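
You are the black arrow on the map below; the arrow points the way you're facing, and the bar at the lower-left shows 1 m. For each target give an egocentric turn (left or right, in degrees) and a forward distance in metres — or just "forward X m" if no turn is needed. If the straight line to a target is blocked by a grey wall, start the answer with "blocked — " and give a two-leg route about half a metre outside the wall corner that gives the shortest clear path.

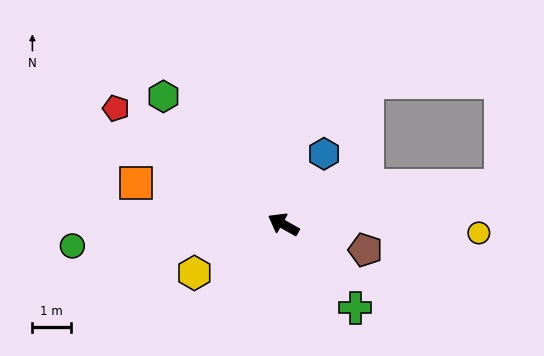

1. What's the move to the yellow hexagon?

turn left 58°, forward 2.6 m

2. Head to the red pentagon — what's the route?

turn right 5°, forward 5.3 m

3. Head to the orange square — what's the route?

turn left 14°, forward 4.0 m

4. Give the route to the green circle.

turn left 35°, forward 5.5 m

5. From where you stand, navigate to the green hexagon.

turn right 18°, forward 4.6 m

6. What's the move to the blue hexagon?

turn right 91°, forward 2.1 m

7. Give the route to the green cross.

turn left 160°, forward 2.9 m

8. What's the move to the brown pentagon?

turn right 168°, forward 2.2 m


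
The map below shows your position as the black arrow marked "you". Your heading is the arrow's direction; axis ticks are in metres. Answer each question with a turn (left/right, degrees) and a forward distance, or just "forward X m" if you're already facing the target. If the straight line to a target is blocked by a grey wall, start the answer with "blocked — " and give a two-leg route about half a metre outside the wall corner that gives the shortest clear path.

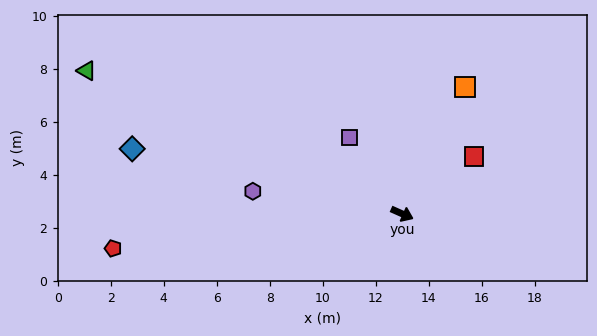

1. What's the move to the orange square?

turn left 88°, forward 5.3 m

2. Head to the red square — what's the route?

turn left 62°, forward 3.5 m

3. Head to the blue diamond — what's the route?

turn right 170°, forward 10.5 m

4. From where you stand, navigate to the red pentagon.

turn right 149°, forward 11.0 m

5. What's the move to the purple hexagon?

turn right 165°, forward 5.7 m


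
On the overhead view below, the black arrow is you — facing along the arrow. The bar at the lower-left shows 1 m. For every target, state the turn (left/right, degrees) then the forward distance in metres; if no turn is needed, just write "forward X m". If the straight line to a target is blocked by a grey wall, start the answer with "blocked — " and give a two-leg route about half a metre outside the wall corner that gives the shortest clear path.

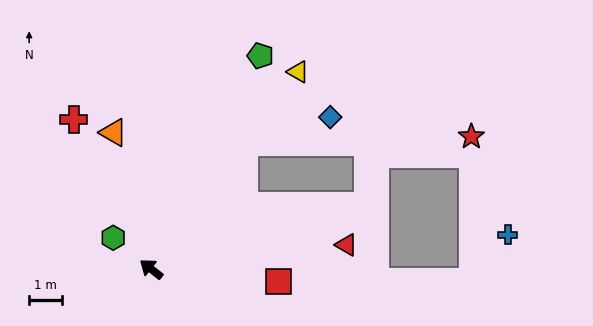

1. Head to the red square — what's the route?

turn right 147°, forward 3.9 m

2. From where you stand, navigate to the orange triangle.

turn right 36°, forward 4.3 m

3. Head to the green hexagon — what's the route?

forward 1.5 m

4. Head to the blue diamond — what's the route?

blocked — turn right 88°, forward 4.8 m, then turn right 38°, forward 2.7 m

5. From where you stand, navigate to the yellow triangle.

turn right 89°, forward 7.5 m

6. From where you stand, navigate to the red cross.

turn right 25°, forward 5.1 m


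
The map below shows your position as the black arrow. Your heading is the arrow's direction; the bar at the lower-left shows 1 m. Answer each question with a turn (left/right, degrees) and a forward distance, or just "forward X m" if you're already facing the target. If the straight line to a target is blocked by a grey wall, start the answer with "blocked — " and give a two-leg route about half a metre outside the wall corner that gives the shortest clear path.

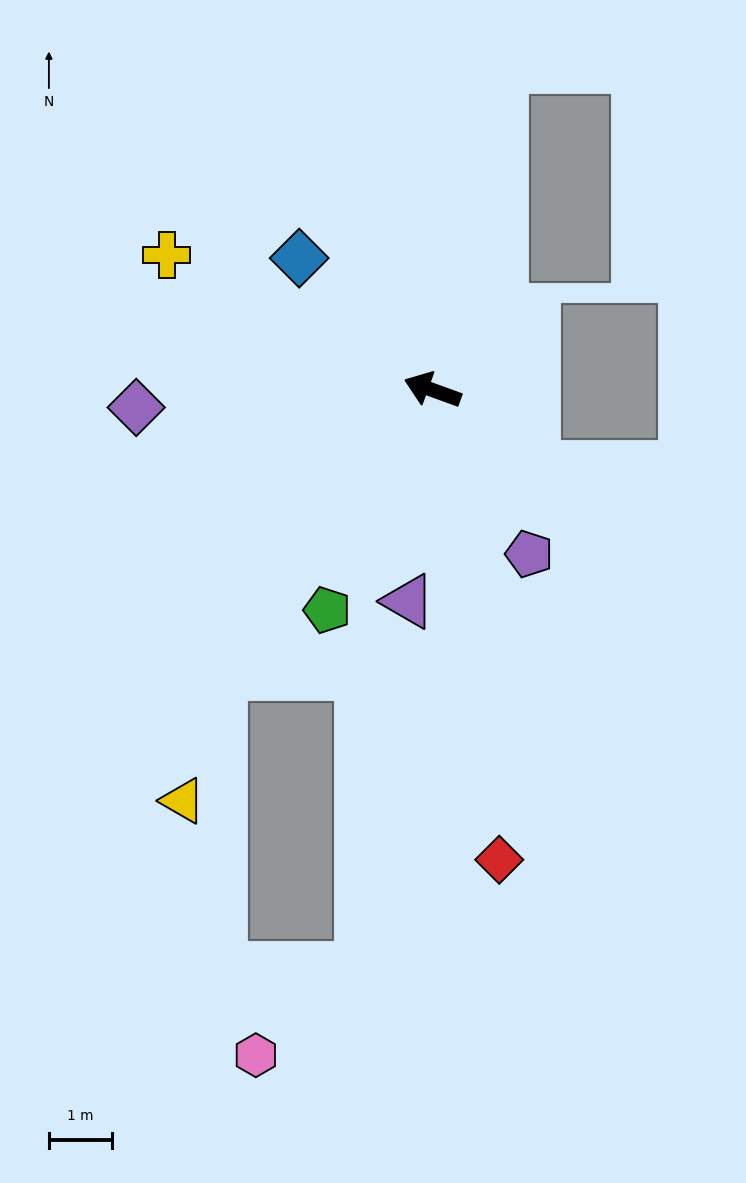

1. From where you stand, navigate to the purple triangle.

turn left 103°, forward 3.4 m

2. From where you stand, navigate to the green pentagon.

turn left 84°, forward 3.9 m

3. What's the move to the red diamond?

turn left 118°, forward 7.5 m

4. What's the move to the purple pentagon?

turn left 140°, forward 3.0 m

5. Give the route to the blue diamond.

turn right 25°, forward 3.0 m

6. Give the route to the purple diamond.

turn left 23°, forward 4.7 m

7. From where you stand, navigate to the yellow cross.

turn right 7°, forward 4.7 m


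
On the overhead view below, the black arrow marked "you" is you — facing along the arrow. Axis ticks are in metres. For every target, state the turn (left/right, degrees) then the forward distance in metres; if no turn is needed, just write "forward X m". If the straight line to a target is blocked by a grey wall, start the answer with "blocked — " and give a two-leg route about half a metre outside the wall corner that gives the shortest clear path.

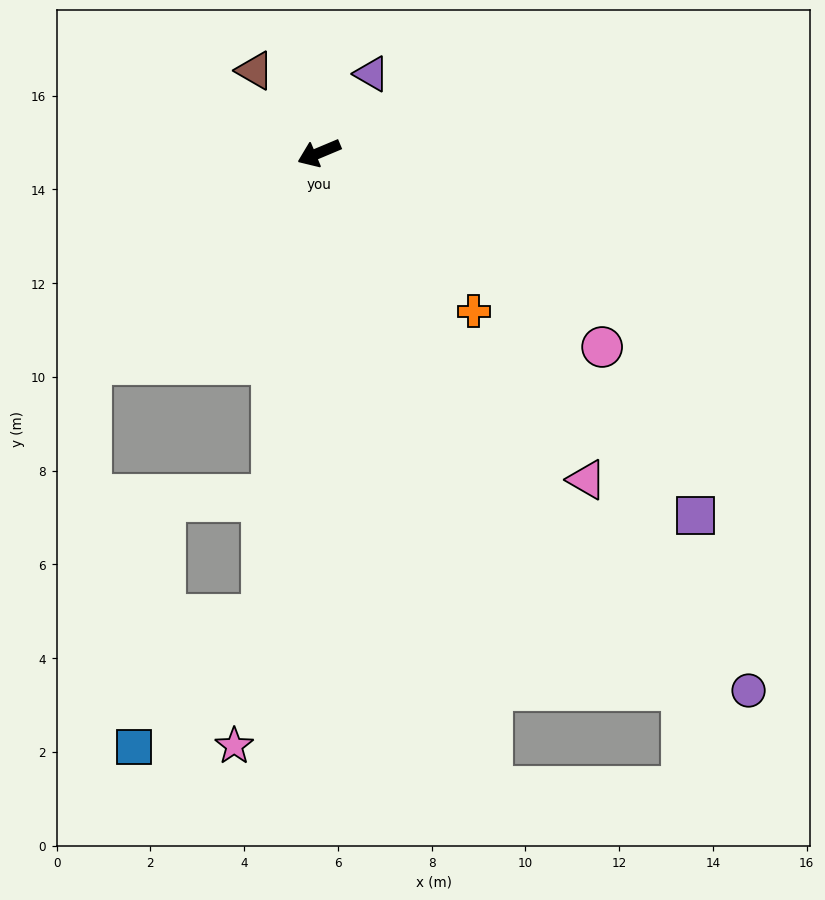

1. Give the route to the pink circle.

turn left 123°, forward 7.3 m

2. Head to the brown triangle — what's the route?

turn right 75°, forward 2.2 m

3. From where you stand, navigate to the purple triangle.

turn right 146°, forward 2.0 m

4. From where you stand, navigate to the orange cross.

turn left 112°, forward 4.7 m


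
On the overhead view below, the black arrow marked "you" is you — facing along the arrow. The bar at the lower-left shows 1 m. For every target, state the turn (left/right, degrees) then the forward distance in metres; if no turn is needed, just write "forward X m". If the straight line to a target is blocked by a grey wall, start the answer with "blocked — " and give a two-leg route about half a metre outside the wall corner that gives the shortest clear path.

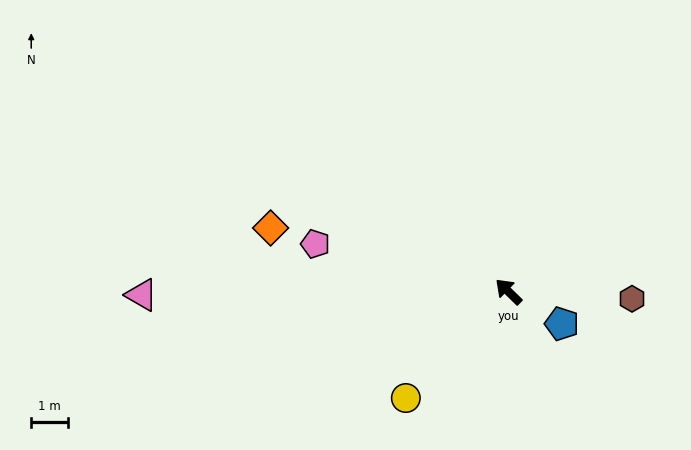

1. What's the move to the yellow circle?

turn left 90°, forward 4.1 m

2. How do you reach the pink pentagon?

turn left 30°, forward 5.5 m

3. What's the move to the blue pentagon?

turn right 167°, forward 1.7 m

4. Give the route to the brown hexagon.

turn right 139°, forward 3.4 m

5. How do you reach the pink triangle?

turn left 45°, forward 10.1 m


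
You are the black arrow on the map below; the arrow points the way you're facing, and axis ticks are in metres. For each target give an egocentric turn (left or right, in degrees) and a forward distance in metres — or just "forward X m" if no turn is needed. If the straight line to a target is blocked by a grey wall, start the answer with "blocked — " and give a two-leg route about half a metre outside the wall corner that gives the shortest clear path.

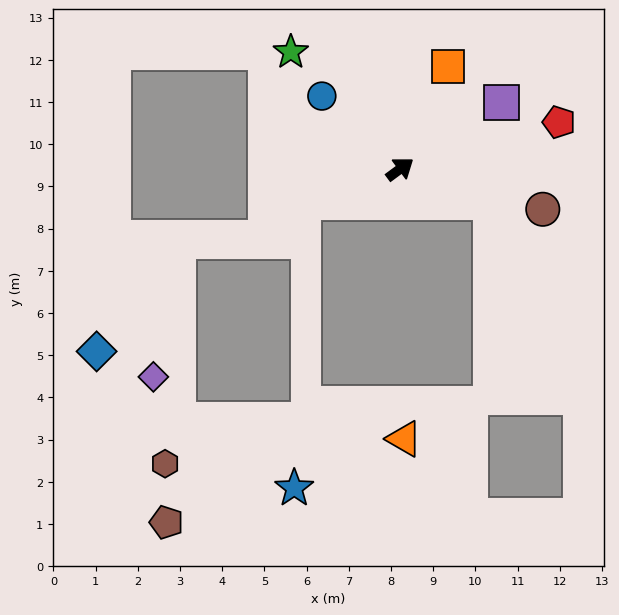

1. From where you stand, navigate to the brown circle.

turn right 52°, forward 3.5 m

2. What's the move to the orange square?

turn left 29°, forward 2.7 m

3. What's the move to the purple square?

turn right 3°, forward 2.9 m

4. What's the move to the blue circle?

turn left 101°, forward 2.5 m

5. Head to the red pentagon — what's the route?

turn right 20°, forward 3.9 m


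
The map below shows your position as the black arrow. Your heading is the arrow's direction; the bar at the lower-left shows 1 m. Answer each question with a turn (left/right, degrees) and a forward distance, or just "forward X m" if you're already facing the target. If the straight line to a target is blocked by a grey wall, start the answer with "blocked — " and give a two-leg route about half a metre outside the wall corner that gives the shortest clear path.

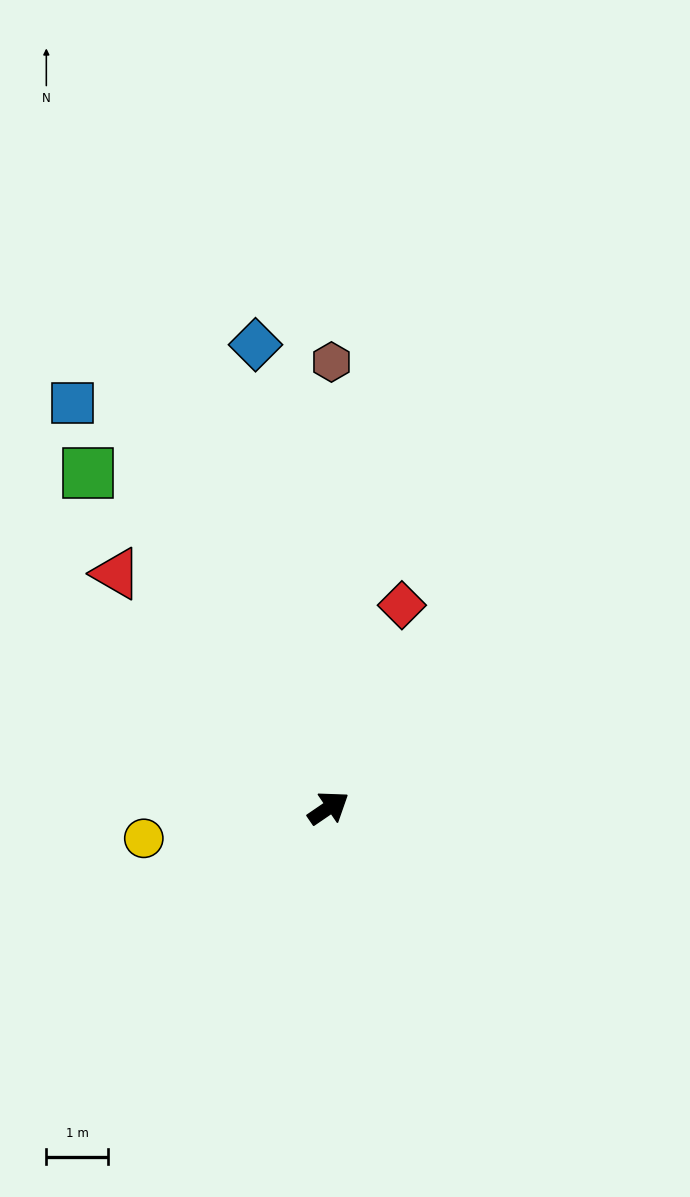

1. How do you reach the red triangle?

turn left 98°, forward 5.2 m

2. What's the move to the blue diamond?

turn left 65°, forward 7.6 m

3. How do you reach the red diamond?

turn left 36°, forward 3.5 m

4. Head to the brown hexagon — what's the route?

turn left 55°, forward 7.3 m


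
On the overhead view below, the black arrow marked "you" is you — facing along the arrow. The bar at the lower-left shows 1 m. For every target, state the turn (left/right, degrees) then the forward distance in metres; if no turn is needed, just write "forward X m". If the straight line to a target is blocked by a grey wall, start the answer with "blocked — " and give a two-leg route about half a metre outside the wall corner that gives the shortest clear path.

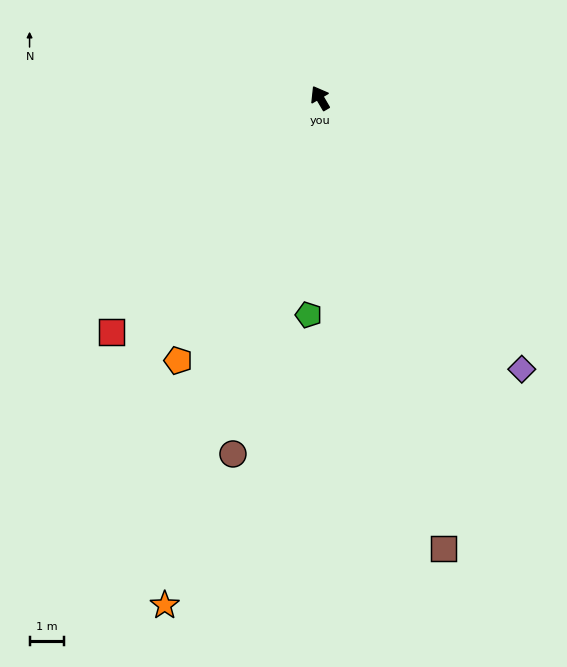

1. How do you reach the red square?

turn left 108°, forward 9.1 m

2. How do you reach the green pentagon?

turn left 147°, forward 6.3 m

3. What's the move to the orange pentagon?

turn left 121°, forward 8.7 m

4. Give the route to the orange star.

turn left 133°, forward 15.5 m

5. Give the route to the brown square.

turn left 165°, forward 13.6 m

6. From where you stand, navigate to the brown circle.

turn left 136°, forward 10.7 m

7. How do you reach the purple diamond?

turn right 174°, forward 9.8 m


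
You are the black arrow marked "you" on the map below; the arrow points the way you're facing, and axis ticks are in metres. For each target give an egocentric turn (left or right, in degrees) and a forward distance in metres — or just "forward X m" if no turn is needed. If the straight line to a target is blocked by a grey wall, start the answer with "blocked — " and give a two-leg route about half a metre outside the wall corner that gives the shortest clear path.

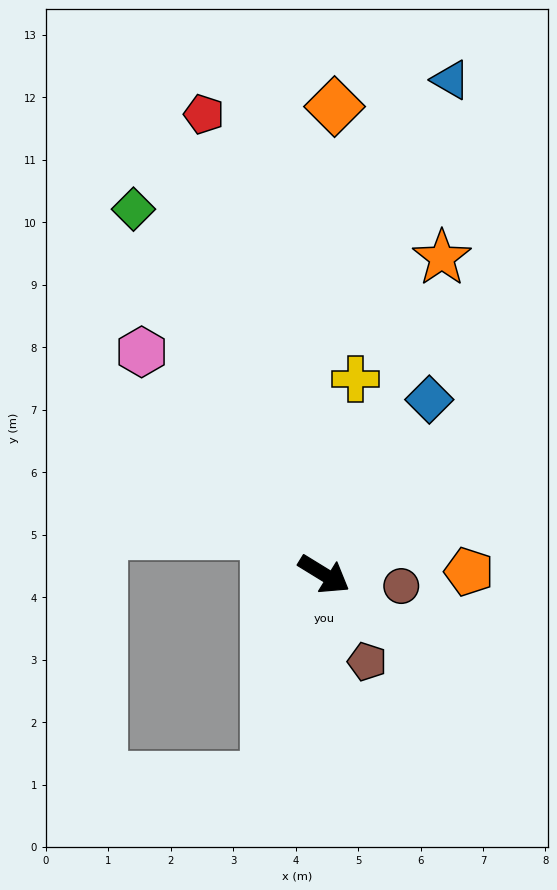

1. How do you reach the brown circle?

turn left 23°, forward 1.2 m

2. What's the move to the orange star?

turn left 101°, forward 5.4 m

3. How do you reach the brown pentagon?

turn right 32°, forward 1.6 m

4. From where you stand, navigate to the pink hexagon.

turn left 161°, forward 4.6 m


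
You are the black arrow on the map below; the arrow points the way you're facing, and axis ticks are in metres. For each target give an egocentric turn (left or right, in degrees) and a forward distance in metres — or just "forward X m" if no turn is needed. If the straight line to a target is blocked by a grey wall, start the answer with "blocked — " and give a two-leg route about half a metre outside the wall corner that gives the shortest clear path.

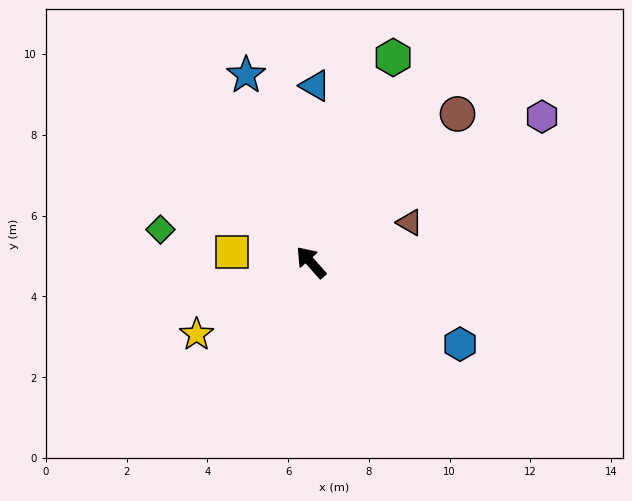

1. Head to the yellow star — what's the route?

turn left 81°, forward 3.3 m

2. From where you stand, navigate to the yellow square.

turn left 41°, forward 2.0 m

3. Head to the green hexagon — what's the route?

turn right 63°, forward 5.5 m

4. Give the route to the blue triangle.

turn right 43°, forward 4.4 m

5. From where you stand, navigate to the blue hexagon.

turn right 160°, forward 4.2 m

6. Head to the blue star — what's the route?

turn right 22°, forward 4.9 m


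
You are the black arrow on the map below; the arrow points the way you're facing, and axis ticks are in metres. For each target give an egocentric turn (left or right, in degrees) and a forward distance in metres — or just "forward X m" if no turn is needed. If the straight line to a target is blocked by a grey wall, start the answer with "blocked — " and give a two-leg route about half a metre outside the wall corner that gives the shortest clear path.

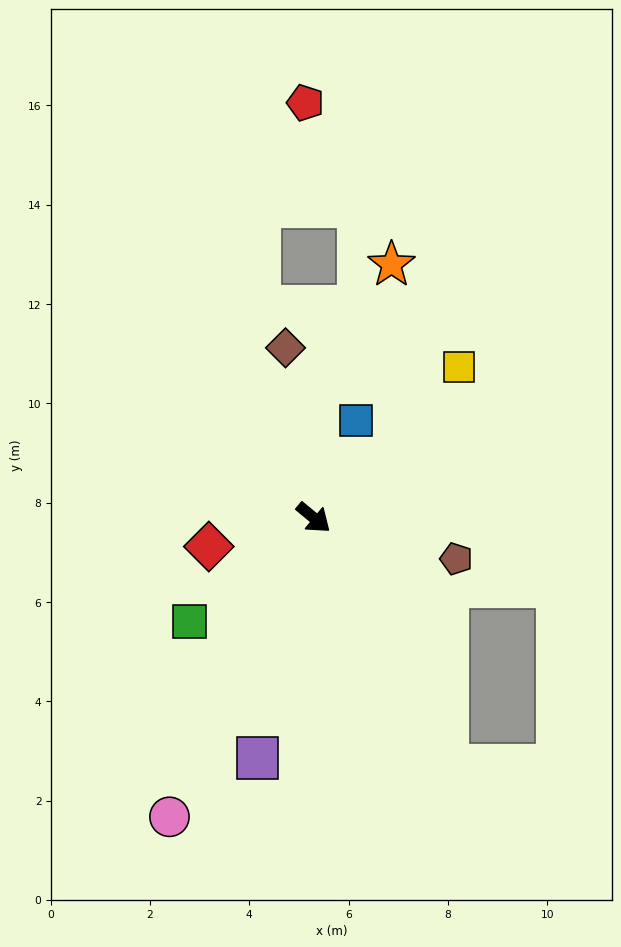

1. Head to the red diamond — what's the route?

turn right 125°, forward 2.2 m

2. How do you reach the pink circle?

turn right 76°, forward 6.7 m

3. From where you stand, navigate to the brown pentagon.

turn left 24°, forward 3.0 m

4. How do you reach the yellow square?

turn left 86°, forward 4.2 m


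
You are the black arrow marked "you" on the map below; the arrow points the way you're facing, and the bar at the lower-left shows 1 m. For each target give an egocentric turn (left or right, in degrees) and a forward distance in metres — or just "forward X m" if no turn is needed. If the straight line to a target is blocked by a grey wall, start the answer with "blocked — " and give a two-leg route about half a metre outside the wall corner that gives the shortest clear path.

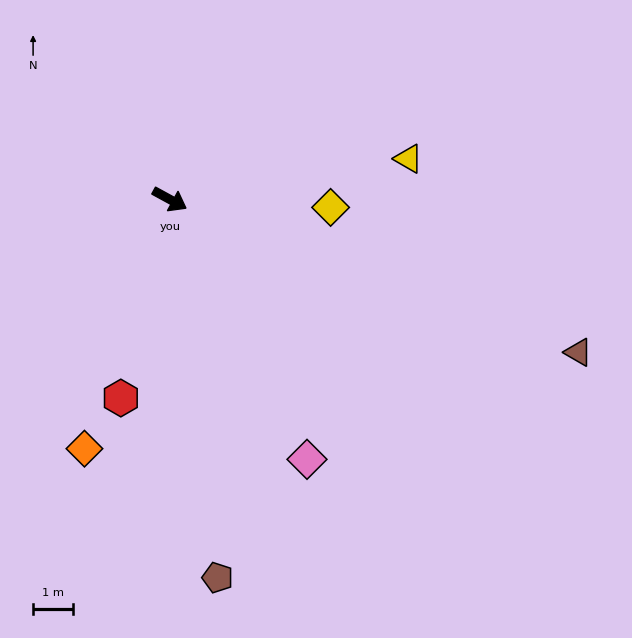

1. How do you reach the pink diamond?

turn right 34°, forward 7.4 m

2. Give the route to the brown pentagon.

turn right 54°, forward 9.6 m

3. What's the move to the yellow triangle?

turn left 38°, forward 6.1 m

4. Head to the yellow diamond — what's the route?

turn left 26°, forward 4.0 m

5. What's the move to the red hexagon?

turn right 75°, forward 5.1 m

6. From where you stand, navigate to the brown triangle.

turn left 8°, forward 10.9 m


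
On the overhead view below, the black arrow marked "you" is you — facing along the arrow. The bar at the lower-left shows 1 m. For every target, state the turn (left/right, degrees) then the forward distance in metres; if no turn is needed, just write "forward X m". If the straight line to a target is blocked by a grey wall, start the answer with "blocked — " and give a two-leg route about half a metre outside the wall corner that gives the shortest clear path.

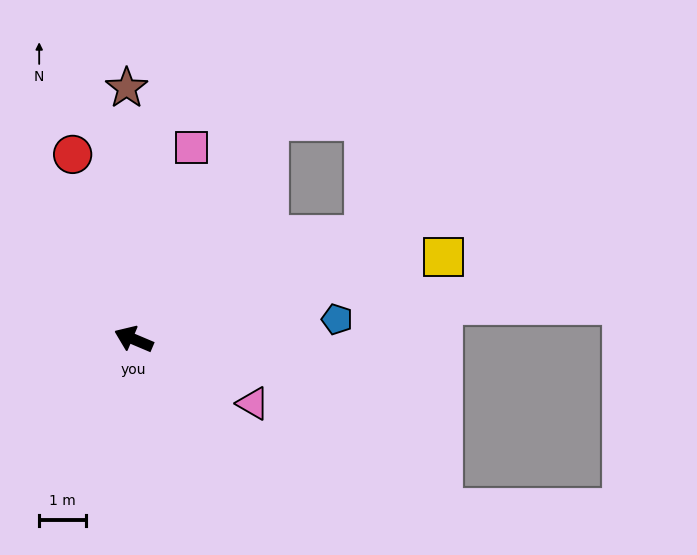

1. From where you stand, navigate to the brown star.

turn right 65°, forward 5.4 m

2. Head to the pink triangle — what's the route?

turn left 175°, forward 2.9 m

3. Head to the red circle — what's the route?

turn right 49°, forward 4.2 m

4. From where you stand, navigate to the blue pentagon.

turn right 151°, forward 4.4 m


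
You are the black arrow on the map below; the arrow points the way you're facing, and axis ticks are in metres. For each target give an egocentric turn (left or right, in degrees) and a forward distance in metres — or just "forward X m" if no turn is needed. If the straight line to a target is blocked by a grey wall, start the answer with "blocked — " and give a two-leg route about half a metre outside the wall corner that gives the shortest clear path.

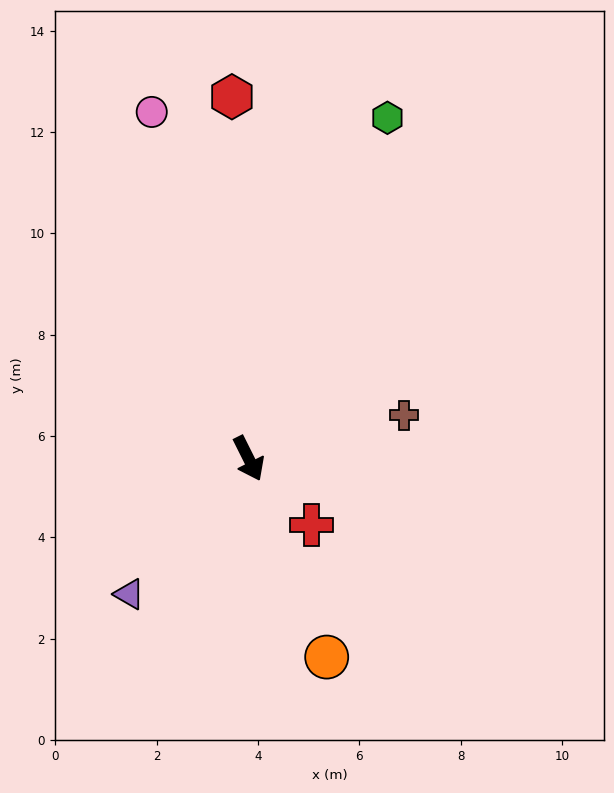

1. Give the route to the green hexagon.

turn left 131°, forward 7.3 m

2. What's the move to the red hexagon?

turn left 156°, forward 7.2 m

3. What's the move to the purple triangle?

turn right 68°, forward 3.6 m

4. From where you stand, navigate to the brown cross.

turn left 79°, forward 3.2 m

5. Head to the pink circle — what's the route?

turn left 169°, forward 7.1 m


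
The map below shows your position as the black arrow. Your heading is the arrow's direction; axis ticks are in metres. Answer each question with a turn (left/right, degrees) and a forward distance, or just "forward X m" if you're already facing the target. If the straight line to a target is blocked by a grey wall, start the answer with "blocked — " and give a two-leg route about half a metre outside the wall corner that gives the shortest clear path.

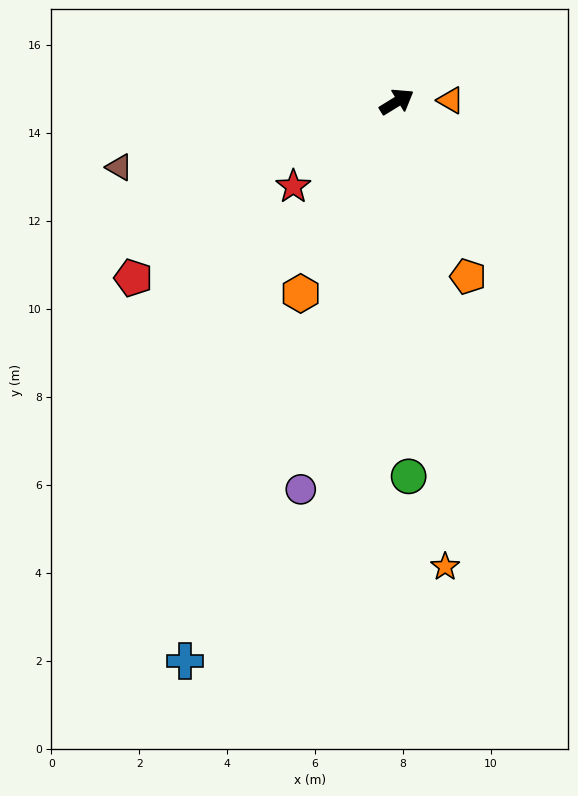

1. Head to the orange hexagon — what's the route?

turn right 148°, forward 4.9 m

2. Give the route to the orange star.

turn right 116°, forward 10.6 m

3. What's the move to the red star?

turn right 172°, forward 3.0 m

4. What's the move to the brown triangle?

turn left 162°, forward 6.5 m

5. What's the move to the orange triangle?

turn right 30°, forward 1.2 m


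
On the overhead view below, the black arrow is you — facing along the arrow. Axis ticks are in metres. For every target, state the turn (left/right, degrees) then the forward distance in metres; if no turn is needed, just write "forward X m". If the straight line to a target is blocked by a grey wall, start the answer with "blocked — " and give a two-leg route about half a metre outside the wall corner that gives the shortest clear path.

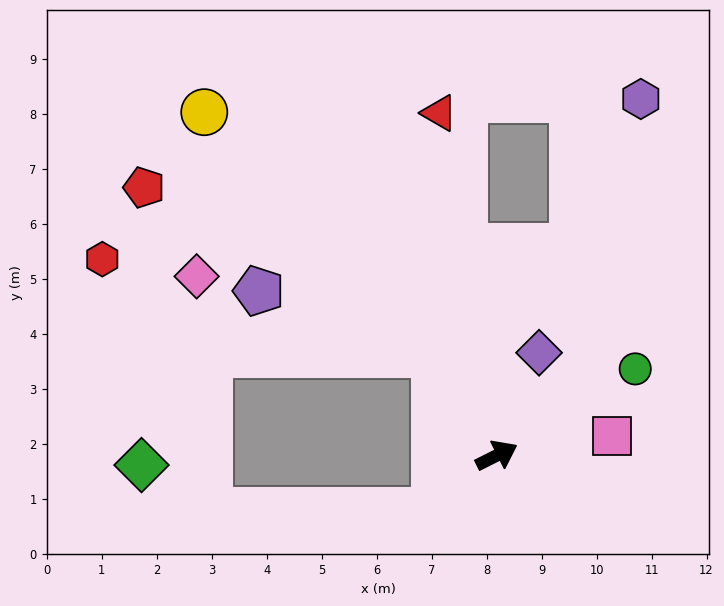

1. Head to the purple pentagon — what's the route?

blocked — turn left 95°, forward 2.2 m, then turn left 38°, forward 3.4 m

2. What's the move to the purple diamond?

turn left 41°, forward 2.0 m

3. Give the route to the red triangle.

turn left 73°, forward 6.3 m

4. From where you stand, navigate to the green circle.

turn left 5°, forward 3.0 m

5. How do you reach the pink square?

turn right 17°, forward 2.1 m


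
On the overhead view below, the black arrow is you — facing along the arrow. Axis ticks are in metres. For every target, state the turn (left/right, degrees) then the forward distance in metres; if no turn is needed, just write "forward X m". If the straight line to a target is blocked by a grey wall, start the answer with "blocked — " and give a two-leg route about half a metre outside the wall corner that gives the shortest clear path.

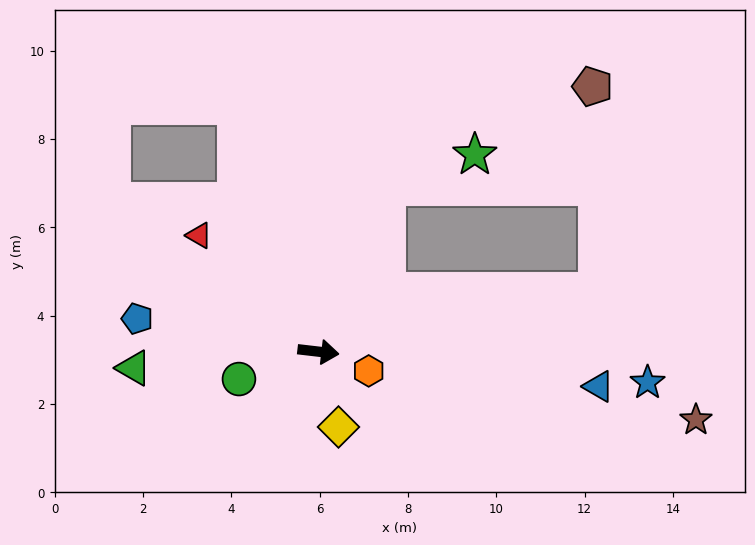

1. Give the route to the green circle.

turn right 154°, forward 1.9 m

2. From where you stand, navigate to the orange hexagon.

turn right 14°, forward 1.2 m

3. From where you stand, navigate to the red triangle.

turn left 142°, forward 3.8 m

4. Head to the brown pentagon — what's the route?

blocked — turn left 19°, forward 6.4 m, then turn left 79°, forward 4.6 m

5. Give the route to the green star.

blocked — turn left 74°, forward 4.0 m, then turn right 47°, forward 2.1 m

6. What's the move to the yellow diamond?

turn right 68°, forward 1.8 m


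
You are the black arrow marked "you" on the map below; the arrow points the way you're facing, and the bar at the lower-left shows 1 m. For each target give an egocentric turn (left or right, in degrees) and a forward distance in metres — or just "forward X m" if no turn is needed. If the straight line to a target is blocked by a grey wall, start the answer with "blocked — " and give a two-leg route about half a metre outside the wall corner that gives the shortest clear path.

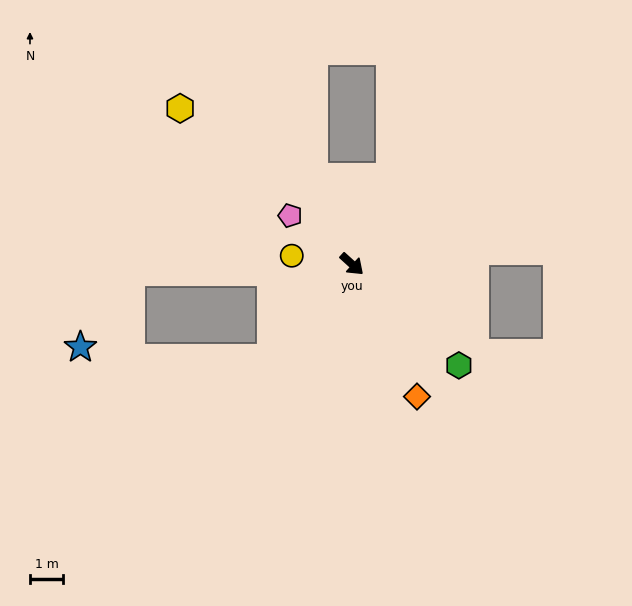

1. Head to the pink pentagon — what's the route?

turn right 176°, forward 2.4 m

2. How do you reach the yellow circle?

turn right 146°, forward 1.8 m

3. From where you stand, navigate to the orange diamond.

turn right 22°, forward 4.4 m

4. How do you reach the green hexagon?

forward 4.4 m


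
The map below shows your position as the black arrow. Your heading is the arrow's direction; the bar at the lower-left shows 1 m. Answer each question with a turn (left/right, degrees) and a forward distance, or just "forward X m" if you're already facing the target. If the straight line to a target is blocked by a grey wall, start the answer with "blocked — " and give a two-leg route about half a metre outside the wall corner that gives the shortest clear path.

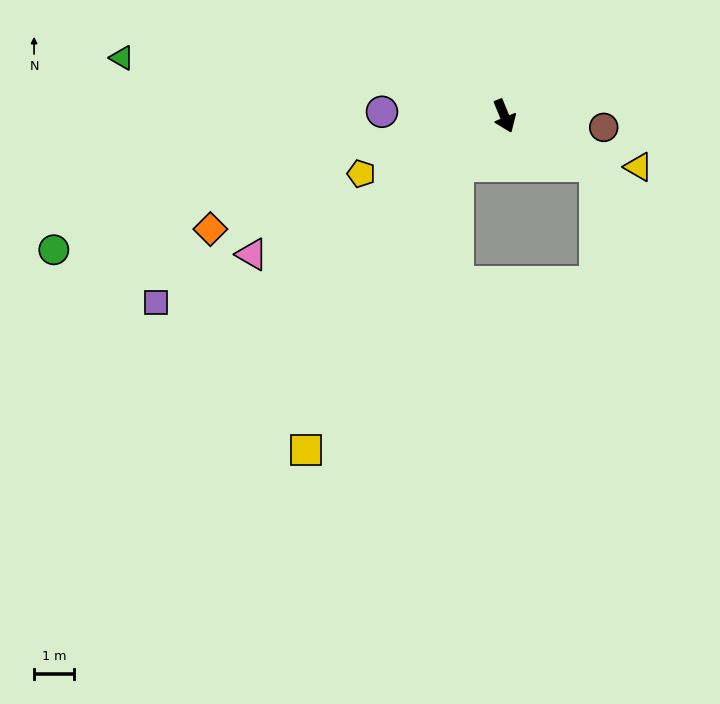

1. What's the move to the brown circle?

turn left 61°, forward 2.5 m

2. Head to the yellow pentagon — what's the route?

turn right 90°, forward 3.9 m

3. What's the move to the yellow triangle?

turn left 47°, forward 3.6 m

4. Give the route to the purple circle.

turn right 114°, forward 3.1 m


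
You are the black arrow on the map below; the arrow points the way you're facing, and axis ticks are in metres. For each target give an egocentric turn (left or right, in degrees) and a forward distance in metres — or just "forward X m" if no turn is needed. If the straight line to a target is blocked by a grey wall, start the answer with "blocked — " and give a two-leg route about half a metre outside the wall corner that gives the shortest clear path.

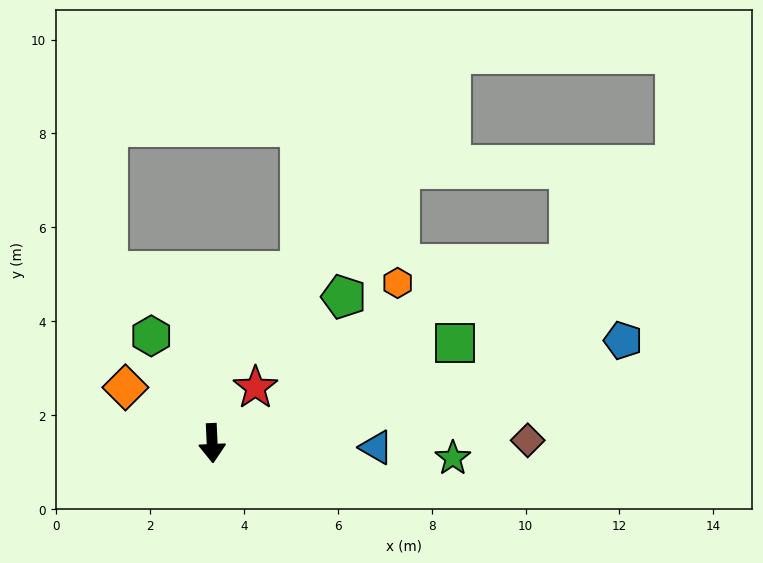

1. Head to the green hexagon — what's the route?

turn right 153°, forward 2.6 m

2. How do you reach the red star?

turn left 140°, forward 1.5 m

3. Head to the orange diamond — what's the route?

turn right 125°, forward 2.2 m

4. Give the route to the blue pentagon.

turn left 101°, forward 9.0 m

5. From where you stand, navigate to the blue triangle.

turn left 86°, forward 3.5 m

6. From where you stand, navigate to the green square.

turn left 110°, forward 5.6 m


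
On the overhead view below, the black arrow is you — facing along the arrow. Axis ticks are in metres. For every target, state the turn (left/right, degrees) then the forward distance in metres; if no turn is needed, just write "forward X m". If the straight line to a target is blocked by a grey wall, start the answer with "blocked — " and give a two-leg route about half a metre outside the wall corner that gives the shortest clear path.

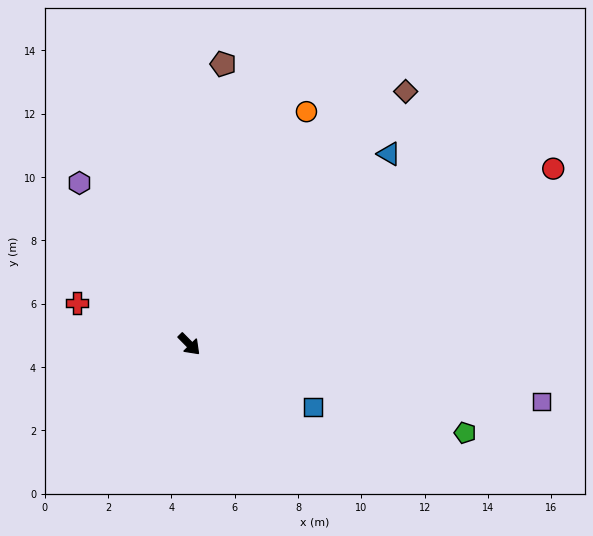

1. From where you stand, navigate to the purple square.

turn left 36°, forward 11.3 m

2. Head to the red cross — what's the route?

turn right 155°, forward 3.8 m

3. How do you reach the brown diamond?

turn left 95°, forward 10.5 m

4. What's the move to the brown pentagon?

turn left 128°, forward 8.9 m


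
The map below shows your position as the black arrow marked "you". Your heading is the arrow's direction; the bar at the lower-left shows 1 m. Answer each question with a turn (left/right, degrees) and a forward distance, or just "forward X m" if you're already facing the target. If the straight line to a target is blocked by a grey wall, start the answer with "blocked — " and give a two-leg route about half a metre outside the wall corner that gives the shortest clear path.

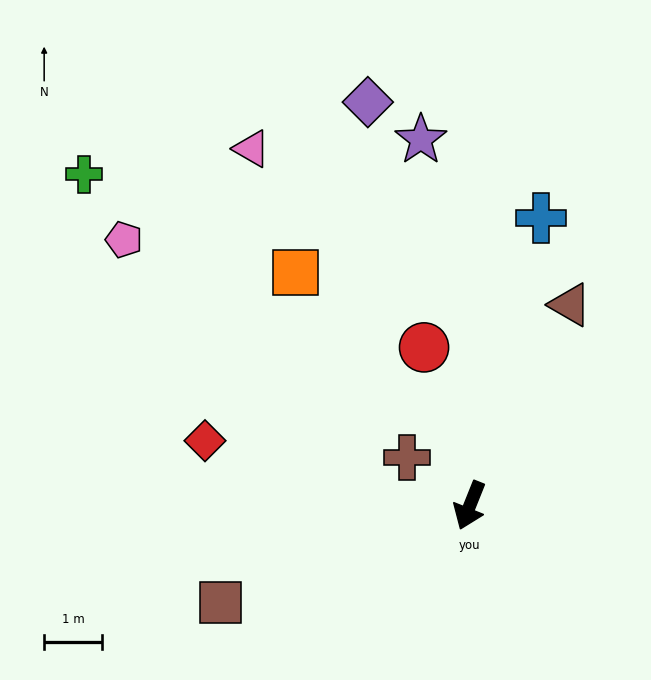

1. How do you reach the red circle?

turn right 142°, forward 2.8 m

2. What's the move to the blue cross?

turn right 172°, forward 5.1 m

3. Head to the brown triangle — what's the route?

turn left 175°, forward 3.9 m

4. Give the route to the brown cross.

turn right 105°, forward 1.4 m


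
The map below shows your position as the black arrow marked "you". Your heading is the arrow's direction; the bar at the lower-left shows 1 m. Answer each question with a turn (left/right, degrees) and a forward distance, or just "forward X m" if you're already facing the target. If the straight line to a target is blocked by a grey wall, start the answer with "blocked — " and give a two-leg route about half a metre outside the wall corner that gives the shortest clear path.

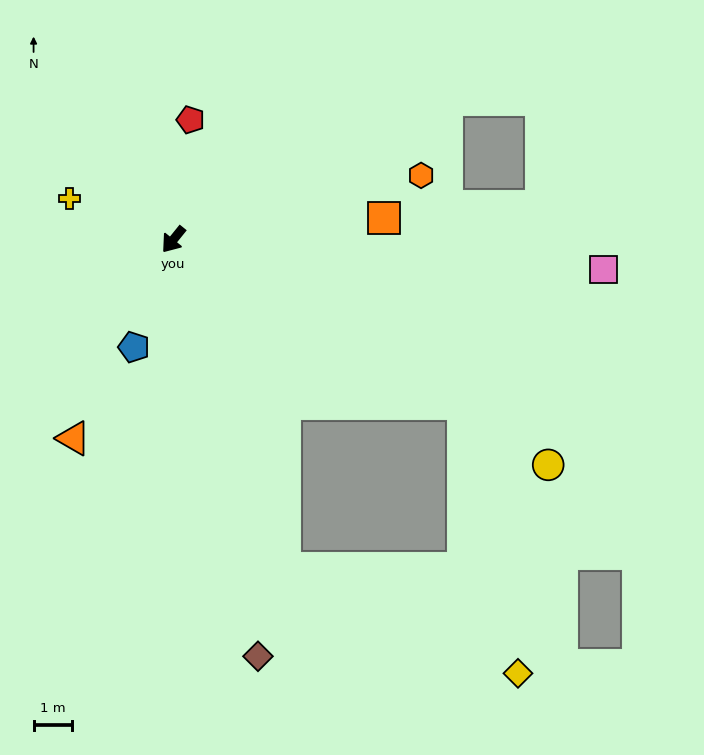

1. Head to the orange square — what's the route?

turn left 135°, forward 5.6 m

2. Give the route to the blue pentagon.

turn left 19°, forward 3.0 m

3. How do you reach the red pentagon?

turn right 149°, forward 3.2 m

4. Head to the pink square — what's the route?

turn left 125°, forward 11.3 m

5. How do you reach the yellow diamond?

blocked — turn left 58°, forward 9.1 m, then turn left 47°, forward 6.7 m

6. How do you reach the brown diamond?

turn left 50°, forward 11.1 m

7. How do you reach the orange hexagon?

turn left 143°, forward 6.7 m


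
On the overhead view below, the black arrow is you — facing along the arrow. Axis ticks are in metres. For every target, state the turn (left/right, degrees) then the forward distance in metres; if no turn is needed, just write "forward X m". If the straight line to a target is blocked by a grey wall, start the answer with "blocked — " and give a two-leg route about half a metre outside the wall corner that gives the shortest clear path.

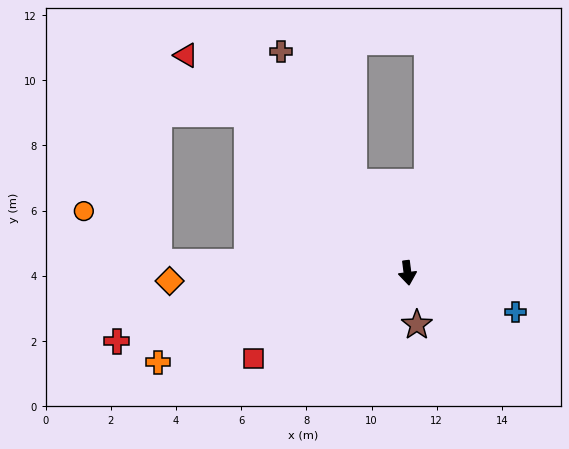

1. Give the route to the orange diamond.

turn right 95°, forward 7.3 m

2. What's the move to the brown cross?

turn right 157°, forward 7.8 m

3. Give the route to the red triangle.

turn right 142°, forward 9.5 m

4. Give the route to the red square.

turn right 68°, forward 5.4 m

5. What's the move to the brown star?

turn left 3°, forward 1.6 m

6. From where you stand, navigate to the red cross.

turn right 84°, forward 9.2 m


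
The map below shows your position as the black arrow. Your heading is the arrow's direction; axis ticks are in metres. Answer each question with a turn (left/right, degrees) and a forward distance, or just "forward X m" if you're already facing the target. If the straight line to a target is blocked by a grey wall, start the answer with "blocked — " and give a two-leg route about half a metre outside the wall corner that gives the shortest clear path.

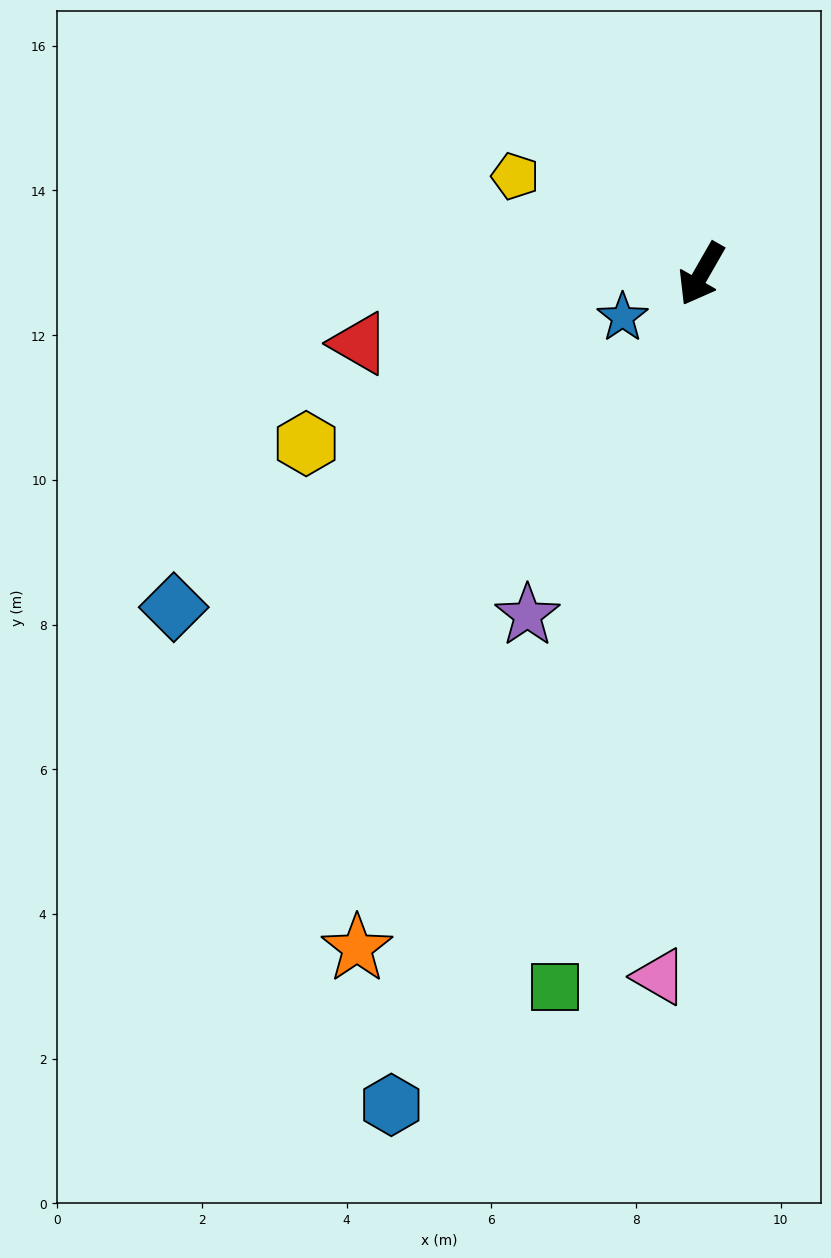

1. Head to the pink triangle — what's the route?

turn left 26°, forward 9.7 m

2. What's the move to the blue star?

turn right 31°, forward 1.2 m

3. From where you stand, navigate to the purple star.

turn left 3°, forward 5.3 m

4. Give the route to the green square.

turn left 18°, forward 10.1 m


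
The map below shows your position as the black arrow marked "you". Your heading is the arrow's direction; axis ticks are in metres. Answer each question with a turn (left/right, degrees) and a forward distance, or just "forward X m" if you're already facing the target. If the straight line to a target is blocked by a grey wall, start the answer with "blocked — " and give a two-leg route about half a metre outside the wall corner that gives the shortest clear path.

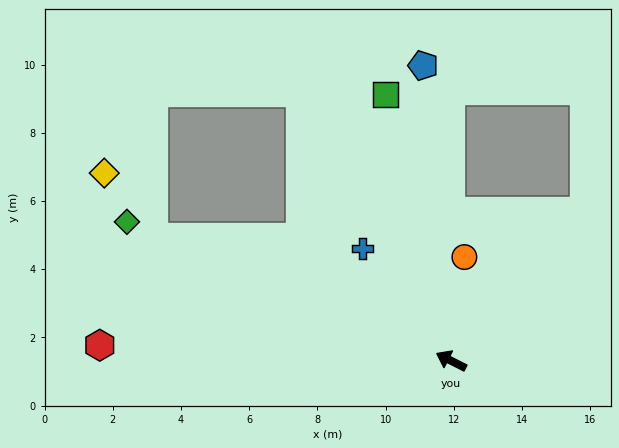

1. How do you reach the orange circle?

turn right 70°, forward 3.1 m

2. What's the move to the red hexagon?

turn left 24°, forward 10.3 m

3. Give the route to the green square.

turn right 49°, forward 8.0 m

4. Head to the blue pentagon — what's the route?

turn right 58°, forward 8.7 m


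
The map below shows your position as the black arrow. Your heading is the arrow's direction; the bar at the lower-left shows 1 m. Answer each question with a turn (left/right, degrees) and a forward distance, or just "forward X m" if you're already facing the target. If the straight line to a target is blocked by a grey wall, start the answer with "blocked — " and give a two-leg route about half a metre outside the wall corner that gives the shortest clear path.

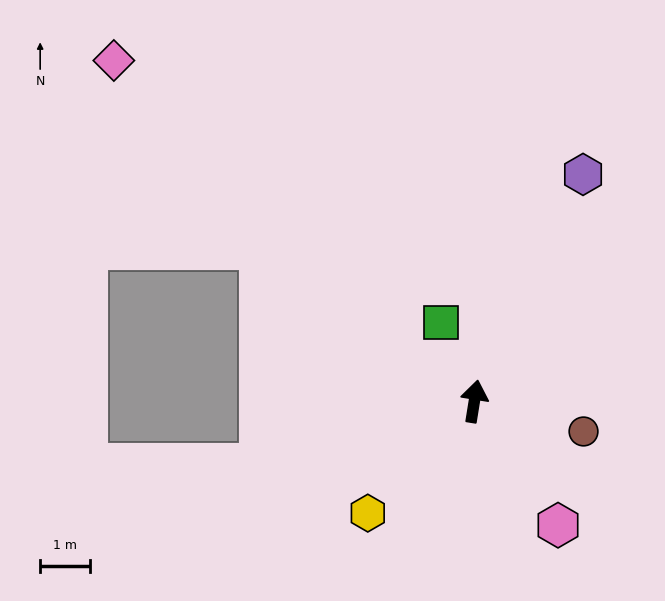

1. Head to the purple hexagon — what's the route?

turn right 16°, forward 5.0 m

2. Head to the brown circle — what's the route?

turn right 96°, forward 2.3 m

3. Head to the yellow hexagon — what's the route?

turn left 146°, forward 3.1 m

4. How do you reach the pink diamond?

turn left 56°, forward 9.9 m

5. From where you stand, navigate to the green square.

turn left 32°, forward 1.7 m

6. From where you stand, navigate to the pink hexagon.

turn right 137°, forward 3.0 m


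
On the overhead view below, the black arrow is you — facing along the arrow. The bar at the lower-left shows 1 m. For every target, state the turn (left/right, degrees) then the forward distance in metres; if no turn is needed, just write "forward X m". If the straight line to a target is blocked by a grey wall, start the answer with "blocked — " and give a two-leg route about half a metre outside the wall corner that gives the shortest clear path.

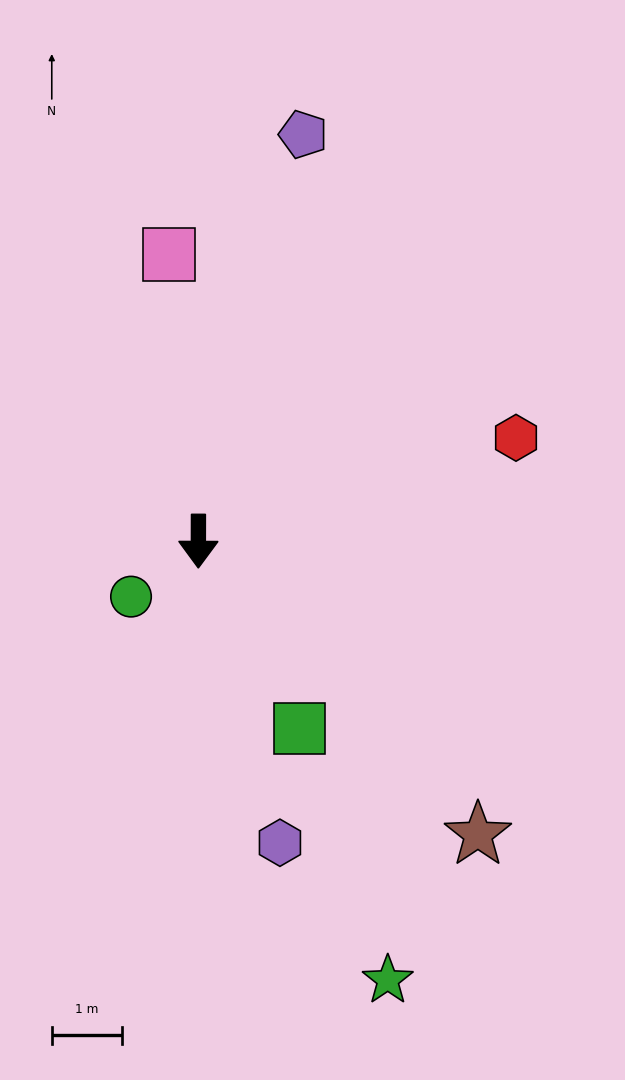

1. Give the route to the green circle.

turn right 50°, forward 1.2 m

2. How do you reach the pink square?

turn right 174°, forward 4.1 m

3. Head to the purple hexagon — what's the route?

turn left 15°, forward 4.5 m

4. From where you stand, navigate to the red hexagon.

turn left 108°, forward 4.8 m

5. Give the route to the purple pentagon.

turn left 166°, forward 6.0 m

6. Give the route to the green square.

turn left 28°, forward 3.0 m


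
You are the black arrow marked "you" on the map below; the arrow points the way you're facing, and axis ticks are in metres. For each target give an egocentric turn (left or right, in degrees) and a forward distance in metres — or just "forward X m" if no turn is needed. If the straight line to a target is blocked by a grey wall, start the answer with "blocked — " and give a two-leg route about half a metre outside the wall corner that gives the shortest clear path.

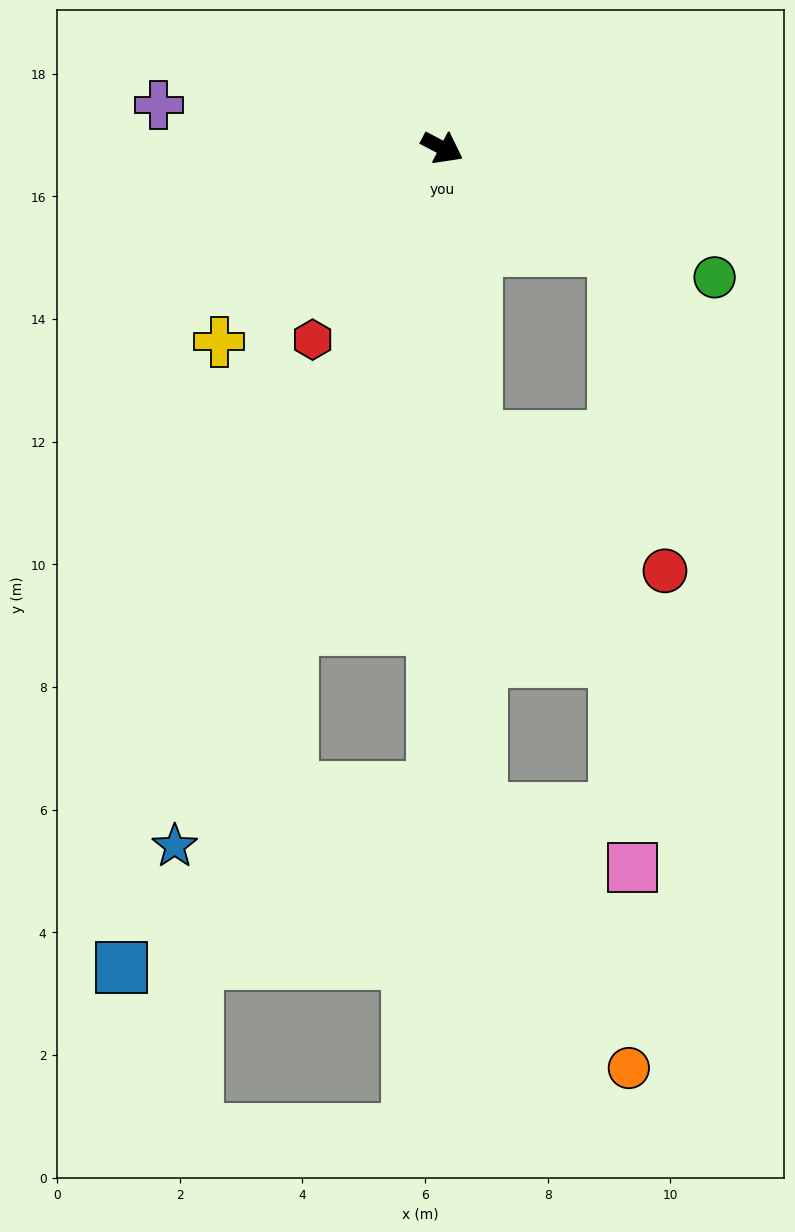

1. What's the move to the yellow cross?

turn right 111°, forward 4.8 m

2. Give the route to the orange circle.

blocked — turn right 59°, forward 10.8 m, then turn left 26°, forward 4.9 m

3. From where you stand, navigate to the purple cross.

turn right 161°, forward 4.7 m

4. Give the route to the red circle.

blocked — turn right 55°, forward 4.7 m, then turn left 47°, forward 3.8 m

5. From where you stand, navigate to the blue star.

turn right 83°, forward 12.2 m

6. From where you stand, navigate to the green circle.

turn left 2°, forward 4.9 m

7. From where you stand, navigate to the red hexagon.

turn right 96°, forward 3.8 m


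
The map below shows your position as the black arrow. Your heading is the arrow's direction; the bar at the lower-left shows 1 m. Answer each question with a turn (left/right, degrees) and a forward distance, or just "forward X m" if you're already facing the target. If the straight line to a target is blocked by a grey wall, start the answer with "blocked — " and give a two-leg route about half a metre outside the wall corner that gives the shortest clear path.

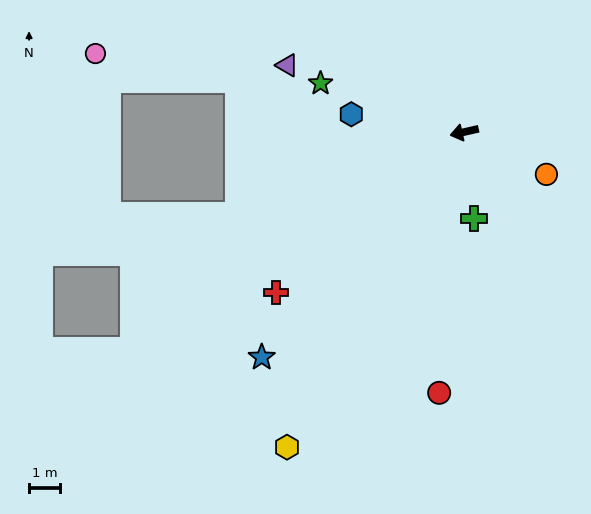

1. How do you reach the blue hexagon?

turn right 22°, forward 3.7 m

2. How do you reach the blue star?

turn left 35°, forward 9.8 m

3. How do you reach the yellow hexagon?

turn left 48°, forward 11.8 m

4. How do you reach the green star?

turn right 31°, forward 4.9 m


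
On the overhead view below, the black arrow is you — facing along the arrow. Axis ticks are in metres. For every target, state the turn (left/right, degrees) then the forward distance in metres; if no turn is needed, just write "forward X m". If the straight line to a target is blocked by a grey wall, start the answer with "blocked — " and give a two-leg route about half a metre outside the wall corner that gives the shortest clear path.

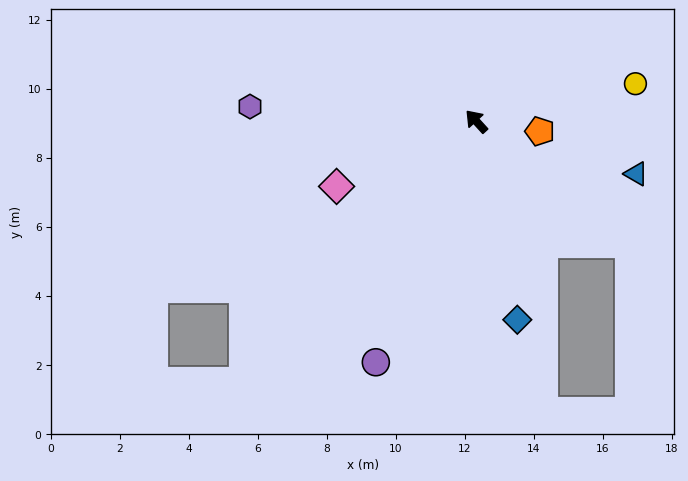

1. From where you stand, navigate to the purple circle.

turn left 115°, forward 7.6 m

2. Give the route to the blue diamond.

turn left 149°, forward 5.9 m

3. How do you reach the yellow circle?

turn right 119°, forward 4.7 m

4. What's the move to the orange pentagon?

turn right 141°, forward 1.9 m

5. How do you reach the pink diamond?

turn left 73°, forward 4.5 m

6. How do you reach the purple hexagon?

turn left 44°, forward 6.6 m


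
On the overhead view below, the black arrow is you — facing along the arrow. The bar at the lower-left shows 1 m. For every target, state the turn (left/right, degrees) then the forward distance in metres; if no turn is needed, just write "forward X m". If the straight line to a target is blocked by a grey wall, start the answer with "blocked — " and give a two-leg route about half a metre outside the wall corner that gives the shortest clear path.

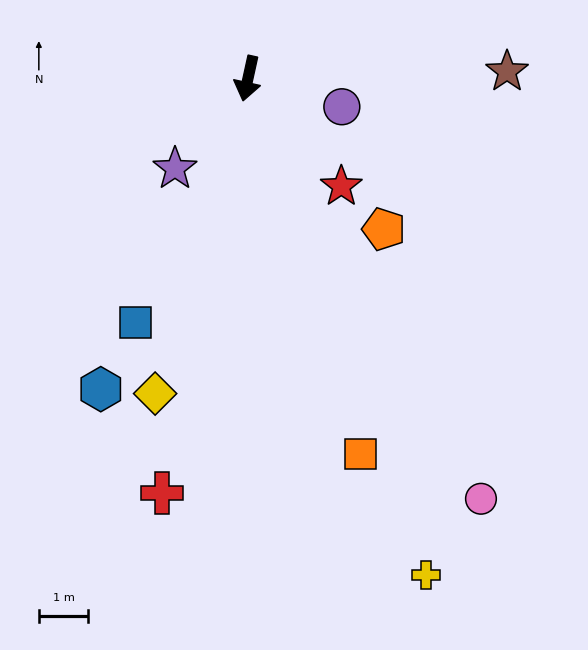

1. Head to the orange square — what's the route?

turn left 29°, forward 7.9 m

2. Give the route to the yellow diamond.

turn right 4°, forward 6.6 m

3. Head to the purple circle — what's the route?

turn left 86°, forward 2.0 m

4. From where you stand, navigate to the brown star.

turn left 104°, forward 5.2 m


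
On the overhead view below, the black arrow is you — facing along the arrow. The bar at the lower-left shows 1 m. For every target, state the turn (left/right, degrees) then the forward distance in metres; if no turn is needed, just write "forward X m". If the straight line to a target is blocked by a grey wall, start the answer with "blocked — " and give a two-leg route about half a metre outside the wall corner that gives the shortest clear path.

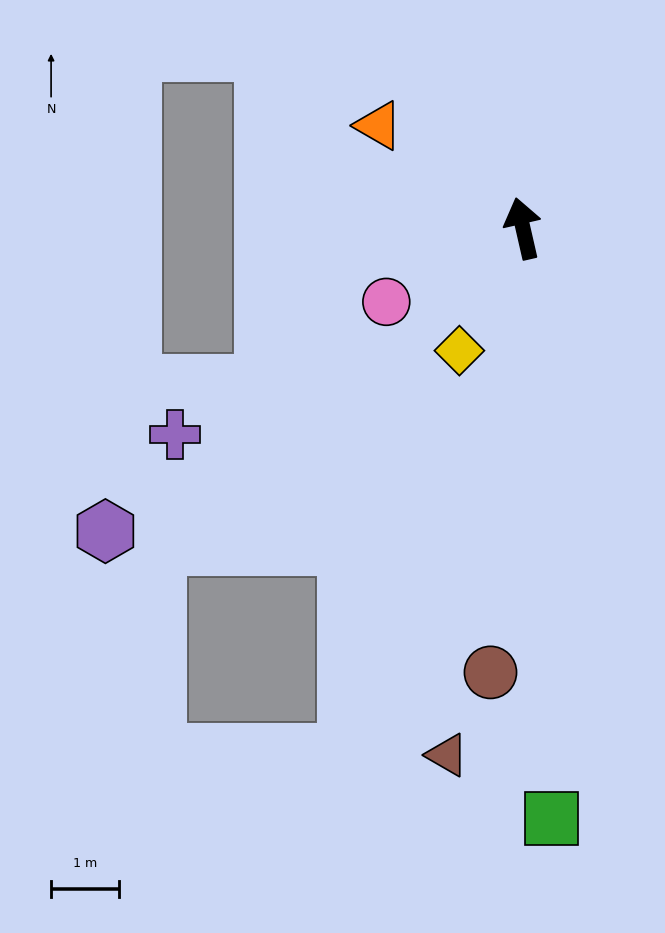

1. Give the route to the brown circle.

turn left 163°, forward 6.5 m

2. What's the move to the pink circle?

turn left 105°, forward 2.3 m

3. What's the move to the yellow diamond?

turn left 140°, forward 2.0 m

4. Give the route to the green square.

turn left 170°, forward 8.7 m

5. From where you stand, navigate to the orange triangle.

turn left 42°, forward 2.6 m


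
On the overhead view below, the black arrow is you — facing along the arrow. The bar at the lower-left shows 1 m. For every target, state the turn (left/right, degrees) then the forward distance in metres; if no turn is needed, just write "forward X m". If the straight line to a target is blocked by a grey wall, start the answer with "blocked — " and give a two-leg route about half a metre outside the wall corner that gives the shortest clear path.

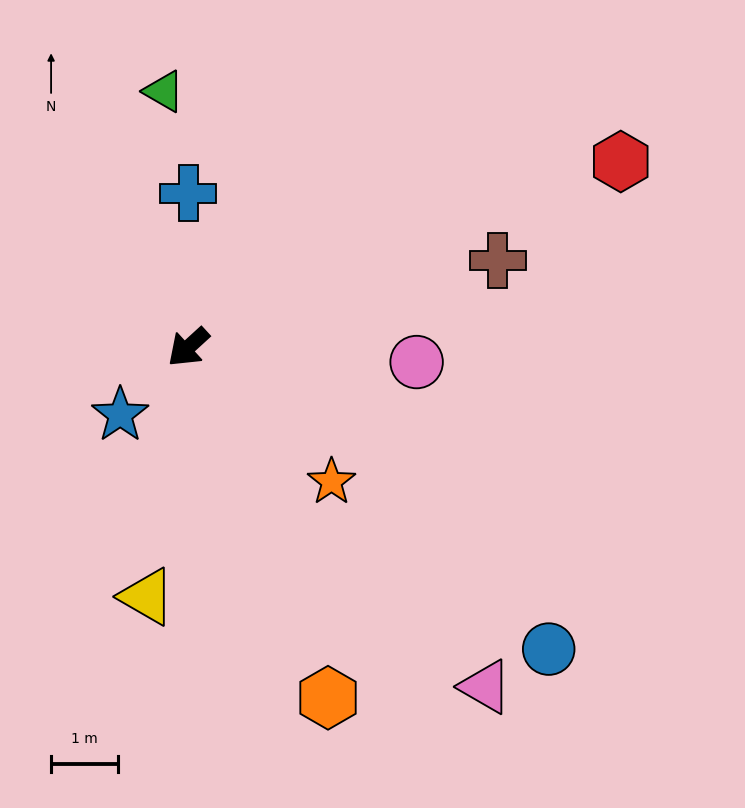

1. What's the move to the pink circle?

turn left 134°, forward 3.4 m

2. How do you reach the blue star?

turn left 2°, forward 1.4 m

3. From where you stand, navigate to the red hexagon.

turn left 161°, forward 7.1 m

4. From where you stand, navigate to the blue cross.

turn right 132°, forward 2.3 m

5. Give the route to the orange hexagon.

turn left 69°, forward 5.7 m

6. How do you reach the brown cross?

turn left 153°, forward 4.8 m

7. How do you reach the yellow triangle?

turn left 38°, forward 3.8 m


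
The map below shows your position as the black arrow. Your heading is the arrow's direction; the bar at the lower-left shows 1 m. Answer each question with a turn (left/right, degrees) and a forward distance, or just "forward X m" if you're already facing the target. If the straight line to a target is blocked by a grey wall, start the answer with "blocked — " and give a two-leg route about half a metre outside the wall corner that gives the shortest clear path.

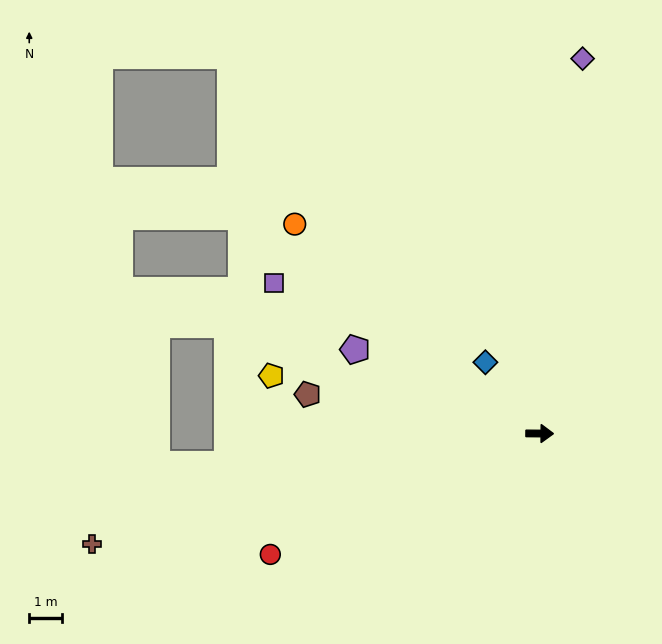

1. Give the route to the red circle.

turn right 155°, forward 9.1 m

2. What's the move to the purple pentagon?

turn left 156°, forward 6.2 m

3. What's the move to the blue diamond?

turn left 128°, forward 2.8 m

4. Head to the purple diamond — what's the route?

turn left 84°, forward 11.6 m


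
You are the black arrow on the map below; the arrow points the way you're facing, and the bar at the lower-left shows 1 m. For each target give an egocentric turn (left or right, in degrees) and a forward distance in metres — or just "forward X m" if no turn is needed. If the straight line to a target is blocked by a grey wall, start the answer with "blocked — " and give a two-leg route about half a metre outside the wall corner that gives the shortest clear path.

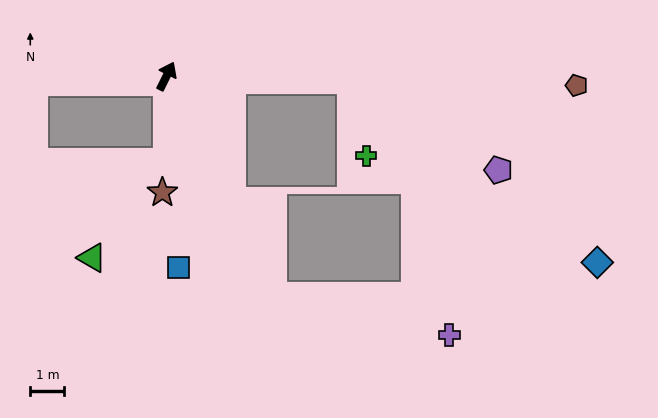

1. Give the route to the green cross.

blocked — turn right 65°, forward 5.4 m, then turn right 78°, forward 2.3 m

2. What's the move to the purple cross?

blocked — turn right 128°, forward 7.2 m, then turn left 52°, forward 5.3 m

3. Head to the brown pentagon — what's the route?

turn right 65°, forward 12.0 m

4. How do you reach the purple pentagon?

blocked — turn right 65°, forward 5.4 m, then turn right 30°, forward 5.1 m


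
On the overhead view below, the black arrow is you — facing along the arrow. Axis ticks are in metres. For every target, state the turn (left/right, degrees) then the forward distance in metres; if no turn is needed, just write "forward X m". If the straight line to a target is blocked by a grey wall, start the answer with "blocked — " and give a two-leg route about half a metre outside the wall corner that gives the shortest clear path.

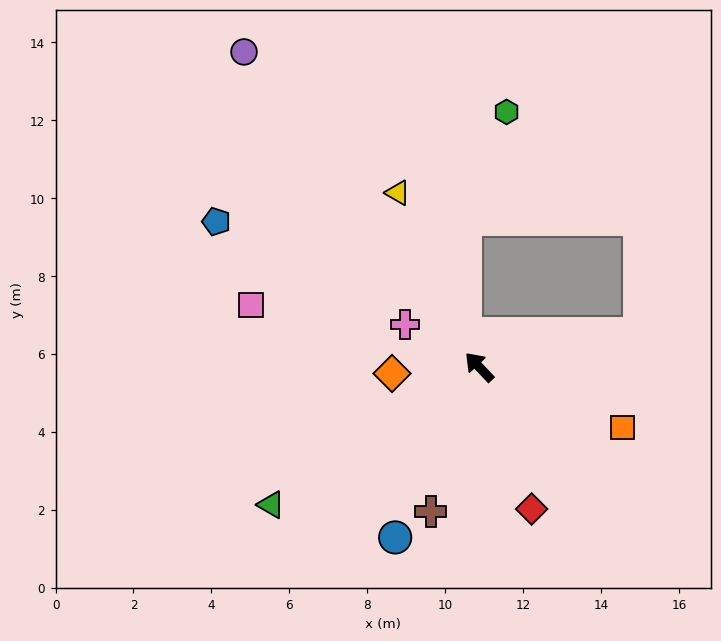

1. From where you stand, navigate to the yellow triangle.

turn right 18°, forward 4.9 m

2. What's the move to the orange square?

turn right 156°, forward 4.0 m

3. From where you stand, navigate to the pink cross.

turn left 17°, forward 2.2 m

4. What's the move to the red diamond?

turn left 157°, forward 3.9 m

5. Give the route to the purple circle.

turn right 7°, forward 10.1 m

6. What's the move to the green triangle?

turn left 80°, forward 6.4 m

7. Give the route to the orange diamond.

turn left 51°, forward 2.2 m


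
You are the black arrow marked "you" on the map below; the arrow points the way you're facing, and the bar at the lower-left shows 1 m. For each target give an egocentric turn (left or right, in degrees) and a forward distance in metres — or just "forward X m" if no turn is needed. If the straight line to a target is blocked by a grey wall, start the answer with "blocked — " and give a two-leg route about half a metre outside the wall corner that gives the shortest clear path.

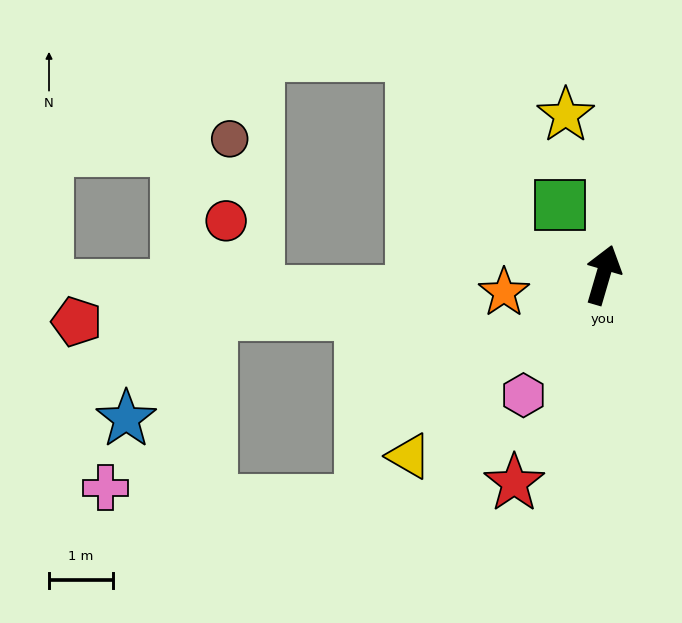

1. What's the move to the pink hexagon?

turn left 163°, forward 2.3 m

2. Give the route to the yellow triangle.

turn left 149°, forward 4.1 m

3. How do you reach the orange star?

turn left 116°, forward 1.6 m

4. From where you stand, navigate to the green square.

turn left 48°, forward 1.3 m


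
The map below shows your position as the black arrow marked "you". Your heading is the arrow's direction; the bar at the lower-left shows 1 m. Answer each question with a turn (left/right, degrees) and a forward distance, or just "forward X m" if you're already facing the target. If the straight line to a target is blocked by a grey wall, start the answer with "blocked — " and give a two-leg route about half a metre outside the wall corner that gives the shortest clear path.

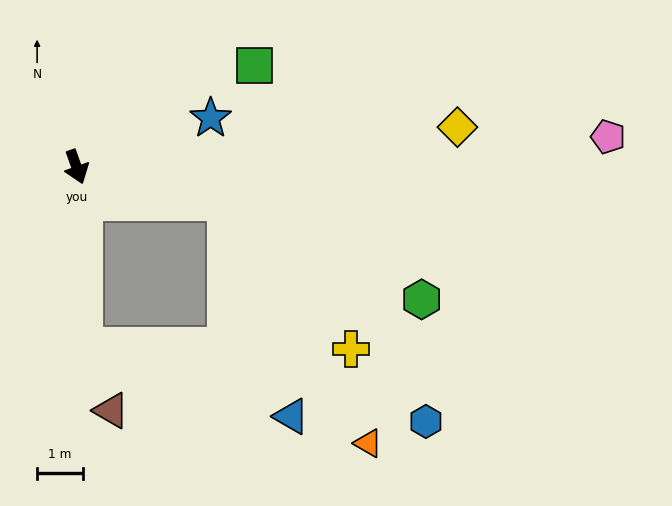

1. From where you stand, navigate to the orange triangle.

blocked — turn left 58°, forward 3.4 m, then turn right 47°, forward 6.1 m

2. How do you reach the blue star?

turn left 90°, forward 3.1 m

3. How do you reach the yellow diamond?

turn left 76°, forward 8.4 m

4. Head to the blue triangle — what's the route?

blocked — turn left 58°, forward 3.4 m, then turn right 61°, forward 4.9 m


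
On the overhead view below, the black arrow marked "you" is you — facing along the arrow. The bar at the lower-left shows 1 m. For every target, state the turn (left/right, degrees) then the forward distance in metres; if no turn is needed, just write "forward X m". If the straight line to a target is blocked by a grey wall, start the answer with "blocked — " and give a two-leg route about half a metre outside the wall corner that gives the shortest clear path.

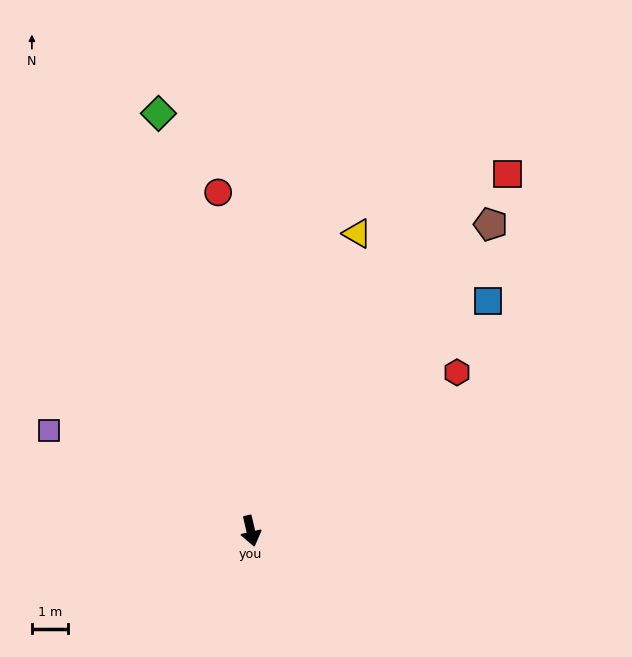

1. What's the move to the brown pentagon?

turn left 129°, forward 10.7 m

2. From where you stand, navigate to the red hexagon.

turn left 115°, forward 7.2 m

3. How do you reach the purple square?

turn right 129°, forward 6.2 m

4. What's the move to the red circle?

turn left 173°, forward 9.3 m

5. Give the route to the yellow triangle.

turn left 147°, forward 8.7 m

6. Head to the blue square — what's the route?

turn left 121°, forward 9.1 m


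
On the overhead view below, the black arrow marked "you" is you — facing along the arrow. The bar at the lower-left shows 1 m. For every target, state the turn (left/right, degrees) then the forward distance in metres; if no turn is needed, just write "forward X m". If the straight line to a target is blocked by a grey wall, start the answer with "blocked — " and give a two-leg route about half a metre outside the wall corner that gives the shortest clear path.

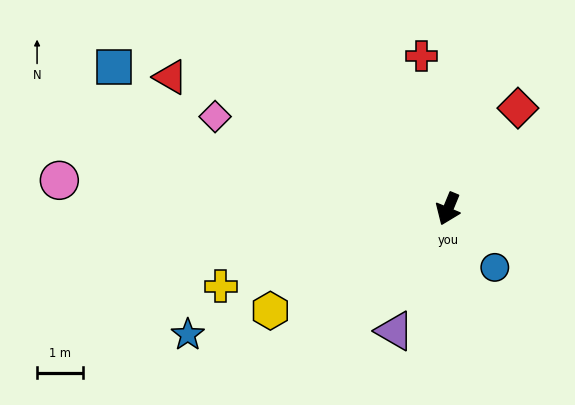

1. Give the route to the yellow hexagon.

turn right 38°, forward 4.4 m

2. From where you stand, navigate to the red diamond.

turn left 168°, forward 2.6 m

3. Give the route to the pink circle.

turn right 72°, forward 8.4 m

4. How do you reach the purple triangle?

forward 2.9 m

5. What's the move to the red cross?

turn right 148°, forward 3.3 m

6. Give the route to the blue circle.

turn left 61°, forward 1.6 m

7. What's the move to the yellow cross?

turn right 49°, forward 5.2 m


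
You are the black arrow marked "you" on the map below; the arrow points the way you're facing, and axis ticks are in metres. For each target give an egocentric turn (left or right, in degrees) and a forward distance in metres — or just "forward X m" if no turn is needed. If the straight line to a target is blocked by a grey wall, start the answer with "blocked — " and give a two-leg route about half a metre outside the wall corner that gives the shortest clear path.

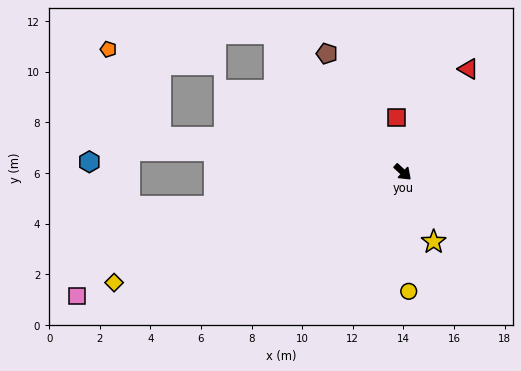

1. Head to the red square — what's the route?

turn left 139°, forward 2.2 m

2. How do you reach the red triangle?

turn left 100°, forward 4.8 m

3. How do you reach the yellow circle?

turn right 44°, forward 4.7 m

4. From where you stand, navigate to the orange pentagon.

blocked — turn right 145°, forward 9.7 m, then turn right 51°, forward 4.0 m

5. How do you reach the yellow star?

turn right 23°, forward 3.0 m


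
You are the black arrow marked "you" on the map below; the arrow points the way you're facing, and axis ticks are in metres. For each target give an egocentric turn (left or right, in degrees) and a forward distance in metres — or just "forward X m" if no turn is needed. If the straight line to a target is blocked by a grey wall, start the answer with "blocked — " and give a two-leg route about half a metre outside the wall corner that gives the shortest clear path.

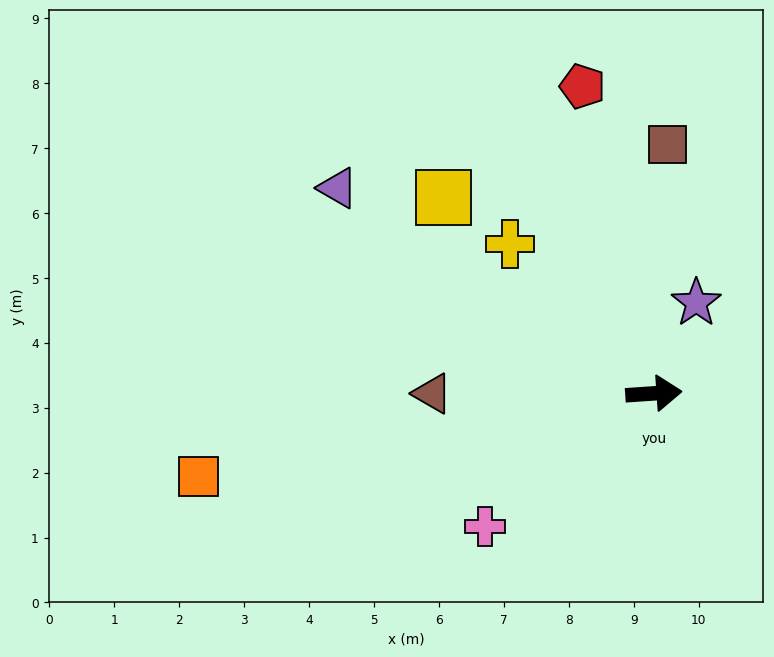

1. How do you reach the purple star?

turn left 61°, forward 1.5 m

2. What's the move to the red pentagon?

turn left 99°, forward 4.9 m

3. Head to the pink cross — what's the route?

turn right 146°, forward 3.3 m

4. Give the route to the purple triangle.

turn left 143°, forward 5.8 m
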